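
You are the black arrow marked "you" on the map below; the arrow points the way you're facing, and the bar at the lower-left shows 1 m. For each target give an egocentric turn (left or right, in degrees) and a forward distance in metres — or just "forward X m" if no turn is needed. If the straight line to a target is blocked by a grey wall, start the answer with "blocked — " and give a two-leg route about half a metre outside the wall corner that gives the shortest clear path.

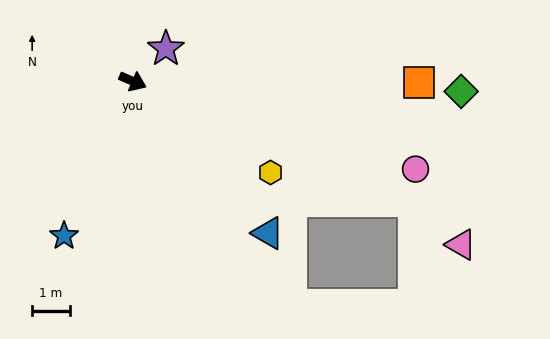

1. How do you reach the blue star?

turn right 91°, forward 4.5 m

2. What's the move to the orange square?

turn left 23°, forward 7.6 m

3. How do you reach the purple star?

turn left 68°, forward 1.2 m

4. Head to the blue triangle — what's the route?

turn right 25°, forward 5.4 m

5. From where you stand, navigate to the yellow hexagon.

turn right 10°, forward 4.4 m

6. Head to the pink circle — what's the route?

turn left 6°, forward 7.9 m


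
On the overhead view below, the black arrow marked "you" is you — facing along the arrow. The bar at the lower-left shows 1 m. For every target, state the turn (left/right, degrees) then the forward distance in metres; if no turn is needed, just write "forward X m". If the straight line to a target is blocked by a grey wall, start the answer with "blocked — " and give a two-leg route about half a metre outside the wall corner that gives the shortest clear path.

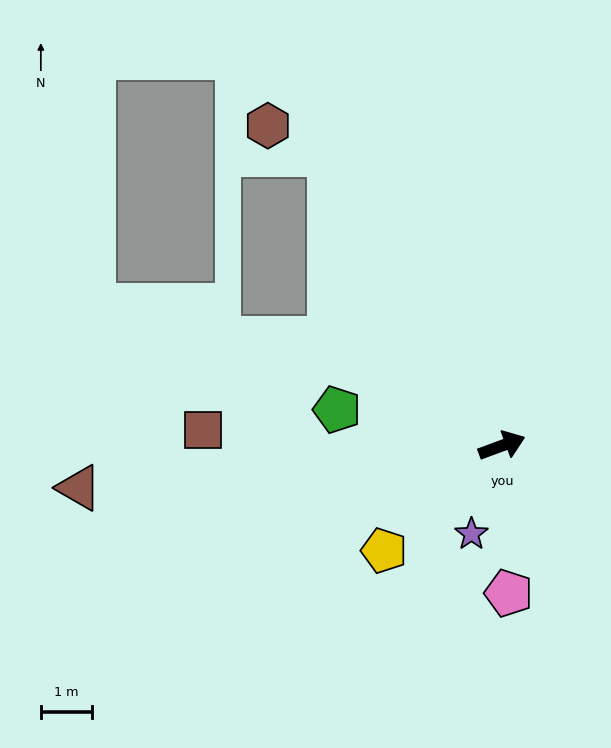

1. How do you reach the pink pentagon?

turn right 108°, forward 2.9 m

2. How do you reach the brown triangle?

turn left 165°, forward 8.3 m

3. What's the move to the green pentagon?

turn left 147°, forward 3.3 m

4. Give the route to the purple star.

turn right 129°, forward 1.8 m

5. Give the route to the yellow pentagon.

turn right 159°, forward 3.1 m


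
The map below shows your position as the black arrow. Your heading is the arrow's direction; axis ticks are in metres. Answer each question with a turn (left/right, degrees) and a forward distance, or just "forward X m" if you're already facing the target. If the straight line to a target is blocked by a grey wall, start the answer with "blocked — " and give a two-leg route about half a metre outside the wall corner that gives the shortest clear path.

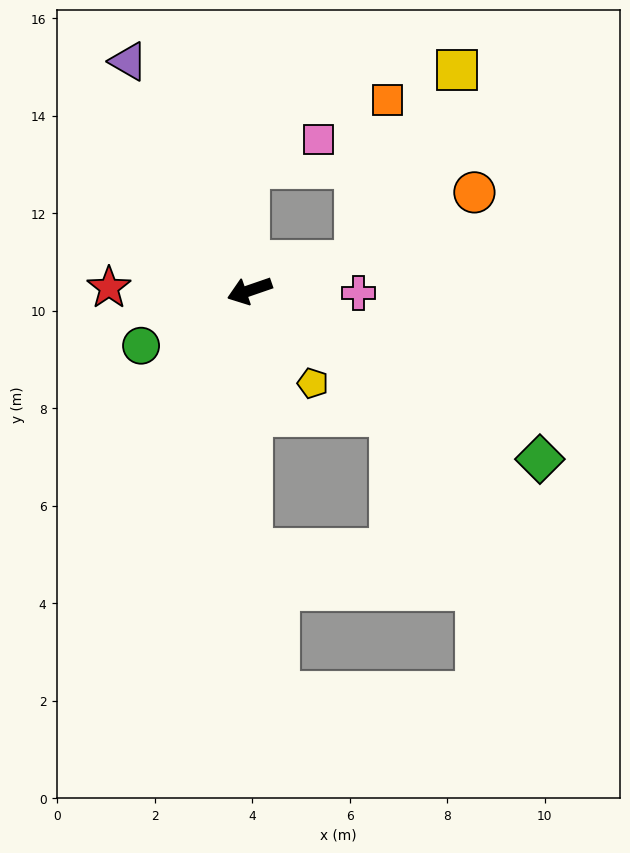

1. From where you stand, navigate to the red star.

turn right 20°, forward 2.9 m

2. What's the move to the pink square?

blocked — turn right 109°, forward 2.5 m, then turn right 68°, forward 1.5 m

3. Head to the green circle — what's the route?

turn left 8°, forward 2.5 m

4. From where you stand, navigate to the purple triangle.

turn right 81°, forward 5.3 m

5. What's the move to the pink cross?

turn left 160°, forward 2.2 m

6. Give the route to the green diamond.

turn left 131°, forward 6.9 m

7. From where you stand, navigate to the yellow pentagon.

turn left 105°, forward 2.3 m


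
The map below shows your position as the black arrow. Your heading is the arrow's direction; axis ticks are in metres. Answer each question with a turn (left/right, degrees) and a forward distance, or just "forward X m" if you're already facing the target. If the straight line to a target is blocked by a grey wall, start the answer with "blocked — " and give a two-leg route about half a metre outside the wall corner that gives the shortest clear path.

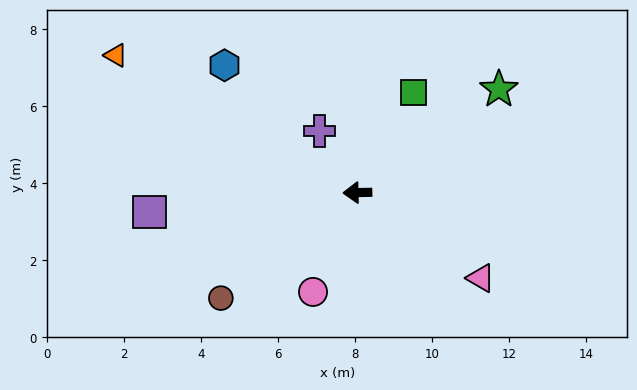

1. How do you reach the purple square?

turn left 4°, forward 5.4 m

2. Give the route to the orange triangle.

turn right 31°, forward 7.2 m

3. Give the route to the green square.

turn right 121°, forward 3.0 m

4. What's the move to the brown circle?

turn left 36°, forward 4.5 m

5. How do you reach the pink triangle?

turn left 144°, forward 3.9 m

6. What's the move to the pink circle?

turn left 65°, forward 2.8 m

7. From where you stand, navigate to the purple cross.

turn right 59°, forward 1.9 m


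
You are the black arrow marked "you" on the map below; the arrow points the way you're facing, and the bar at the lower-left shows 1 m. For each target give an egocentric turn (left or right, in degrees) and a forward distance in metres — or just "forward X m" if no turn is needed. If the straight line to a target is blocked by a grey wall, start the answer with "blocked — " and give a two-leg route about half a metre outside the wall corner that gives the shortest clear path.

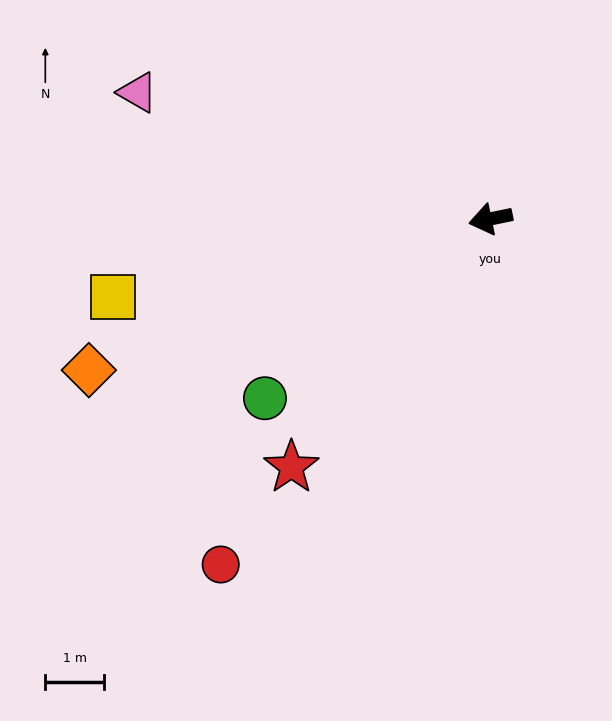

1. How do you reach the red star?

turn left 40°, forward 5.4 m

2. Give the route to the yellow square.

forward 6.5 m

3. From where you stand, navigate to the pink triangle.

turn right 31°, forward 6.4 m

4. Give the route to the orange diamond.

turn left 9°, forward 7.3 m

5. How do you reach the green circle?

turn left 27°, forward 4.9 m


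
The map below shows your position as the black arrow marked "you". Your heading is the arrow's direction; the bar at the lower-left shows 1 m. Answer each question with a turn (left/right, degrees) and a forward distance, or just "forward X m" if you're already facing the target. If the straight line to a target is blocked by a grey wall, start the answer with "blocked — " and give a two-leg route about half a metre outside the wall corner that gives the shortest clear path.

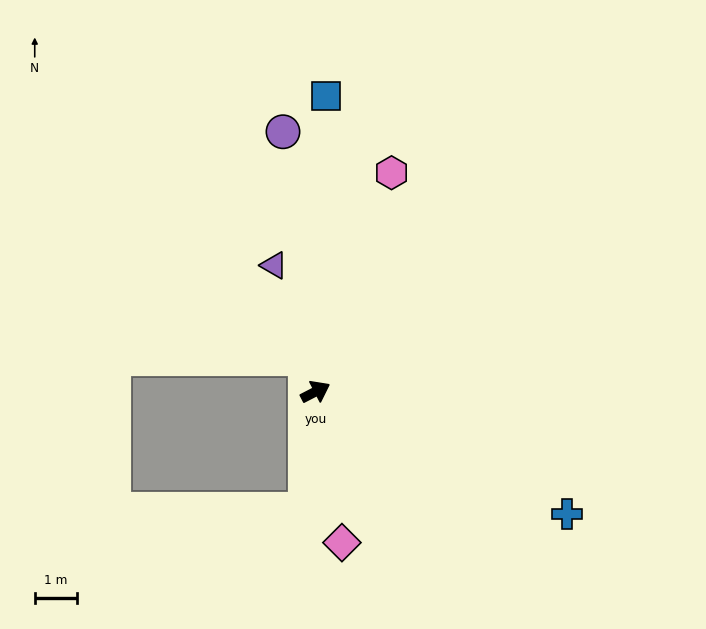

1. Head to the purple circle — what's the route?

turn left 70°, forward 6.3 m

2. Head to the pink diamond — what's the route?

turn right 107°, forward 3.7 m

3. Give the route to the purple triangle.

turn left 81°, forward 3.2 m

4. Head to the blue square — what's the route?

turn left 61°, forward 7.1 m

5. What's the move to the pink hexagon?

turn left 44°, forward 5.5 m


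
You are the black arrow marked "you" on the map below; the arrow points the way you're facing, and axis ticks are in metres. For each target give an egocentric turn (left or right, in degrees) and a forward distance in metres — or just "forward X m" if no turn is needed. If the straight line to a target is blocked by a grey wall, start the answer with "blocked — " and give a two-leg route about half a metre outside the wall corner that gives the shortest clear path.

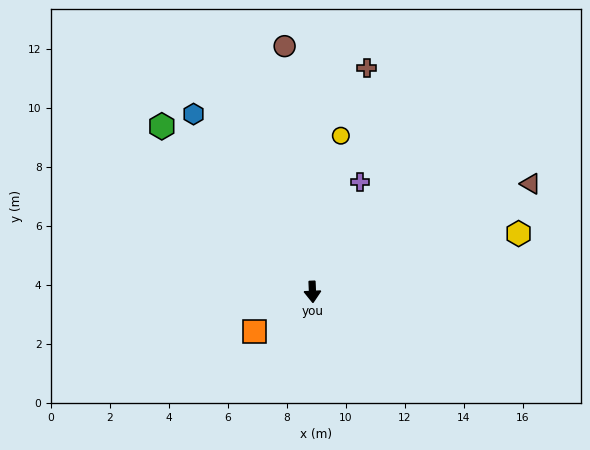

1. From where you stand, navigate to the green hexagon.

turn right 140°, forward 7.6 m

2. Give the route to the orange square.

turn right 58°, forward 2.4 m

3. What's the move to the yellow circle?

turn left 167°, forward 5.4 m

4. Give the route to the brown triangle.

turn left 114°, forward 8.2 m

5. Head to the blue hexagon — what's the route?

turn right 149°, forward 7.2 m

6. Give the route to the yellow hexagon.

turn left 103°, forward 7.3 m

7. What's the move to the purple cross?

turn left 154°, forward 4.1 m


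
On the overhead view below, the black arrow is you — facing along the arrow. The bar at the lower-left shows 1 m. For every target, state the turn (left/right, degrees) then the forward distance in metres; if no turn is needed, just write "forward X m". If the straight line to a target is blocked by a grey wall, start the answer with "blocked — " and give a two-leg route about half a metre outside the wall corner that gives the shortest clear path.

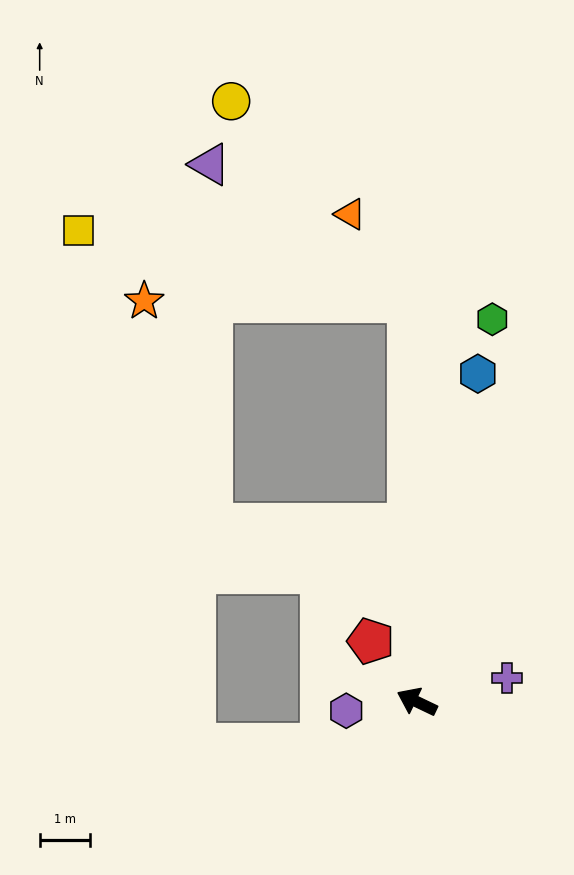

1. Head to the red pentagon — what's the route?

turn right 27°, forward 1.5 m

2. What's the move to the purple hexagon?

turn left 33°, forward 1.4 m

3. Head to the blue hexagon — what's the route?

turn right 75°, forward 6.6 m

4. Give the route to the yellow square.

blocked — turn right 63°, forward 7.9 m, then turn left 77°, forward 6.6 m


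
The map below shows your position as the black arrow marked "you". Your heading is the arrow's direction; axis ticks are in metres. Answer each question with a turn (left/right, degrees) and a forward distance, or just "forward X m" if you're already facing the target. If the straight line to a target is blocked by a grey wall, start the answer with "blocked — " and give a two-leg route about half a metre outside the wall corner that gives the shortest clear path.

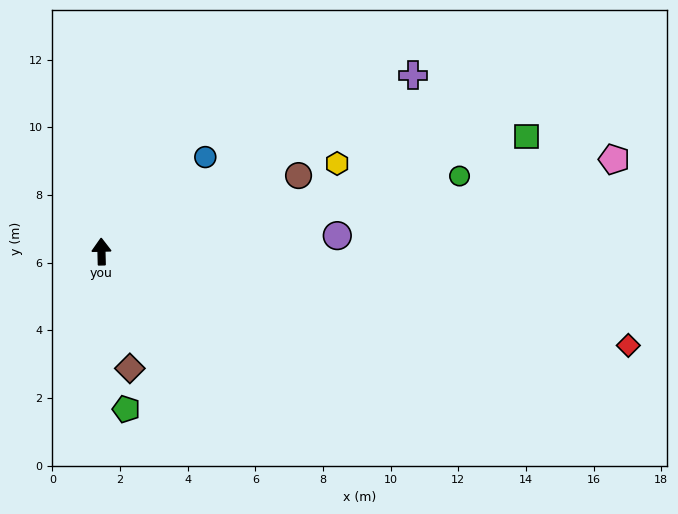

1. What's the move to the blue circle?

turn right 49°, forward 4.2 m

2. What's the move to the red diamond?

turn right 101°, forward 15.8 m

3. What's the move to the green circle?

turn right 79°, forward 10.8 m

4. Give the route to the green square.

turn right 76°, forward 13.0 m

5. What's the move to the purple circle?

turn right 87°, forward 7.0 m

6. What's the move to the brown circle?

turn right 70°, forward 6.2 m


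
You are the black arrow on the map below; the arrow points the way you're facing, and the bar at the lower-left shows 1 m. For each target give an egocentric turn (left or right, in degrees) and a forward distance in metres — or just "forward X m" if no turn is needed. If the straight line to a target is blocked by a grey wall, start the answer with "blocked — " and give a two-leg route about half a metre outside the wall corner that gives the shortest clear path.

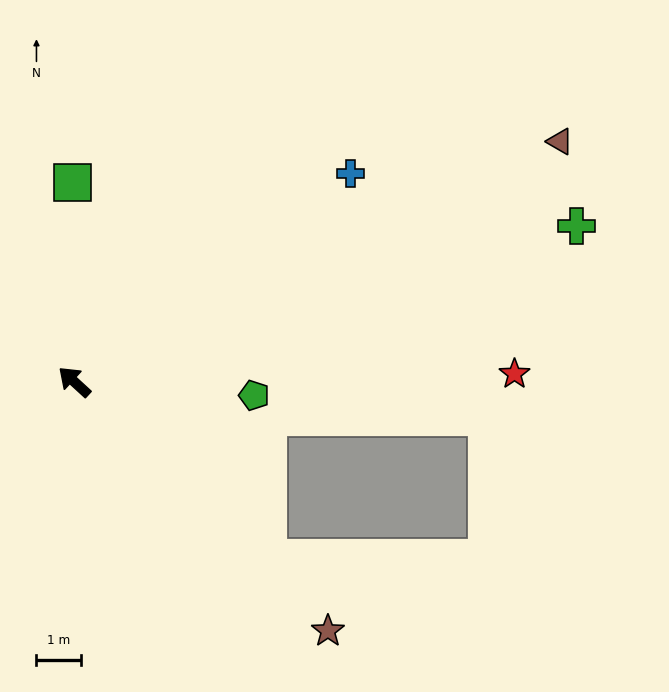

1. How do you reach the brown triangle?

turn right 111°, forward 12.1 m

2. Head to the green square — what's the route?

turn right 47°, forward 4.5 m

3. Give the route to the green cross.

turn right 120°, forward 11.7 m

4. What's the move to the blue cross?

turn right 100°, forward 7.7 m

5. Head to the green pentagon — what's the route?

turn right 142°, forward 4.0 m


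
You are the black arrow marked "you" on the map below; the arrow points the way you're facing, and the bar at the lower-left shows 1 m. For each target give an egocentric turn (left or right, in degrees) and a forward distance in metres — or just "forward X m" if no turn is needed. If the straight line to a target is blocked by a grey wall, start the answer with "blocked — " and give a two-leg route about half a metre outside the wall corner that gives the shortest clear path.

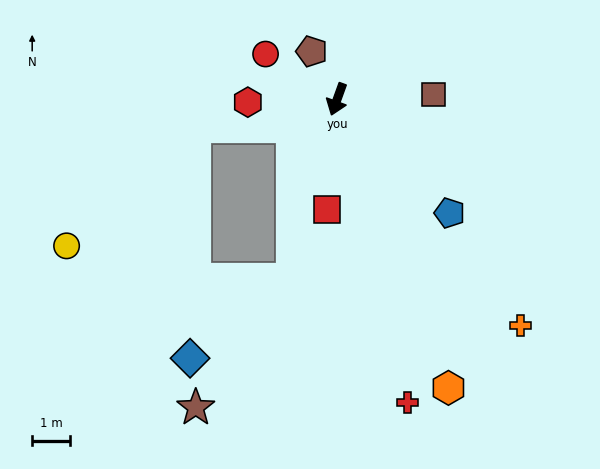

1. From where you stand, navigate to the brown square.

turn left 113°, forward 2.5 m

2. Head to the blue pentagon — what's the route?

turn left 65°, forward 4.2 m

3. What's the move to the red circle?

turn right 102°, forward 2.2 m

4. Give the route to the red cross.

turn left 33°, forward 8.2 m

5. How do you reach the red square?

turn left 15°, forward 2.9 m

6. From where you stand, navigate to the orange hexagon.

turn left 41°, forward 8.2 m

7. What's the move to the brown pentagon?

turn right 132°, forward 1.4 m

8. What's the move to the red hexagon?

turn right 68°, forward 2.4 m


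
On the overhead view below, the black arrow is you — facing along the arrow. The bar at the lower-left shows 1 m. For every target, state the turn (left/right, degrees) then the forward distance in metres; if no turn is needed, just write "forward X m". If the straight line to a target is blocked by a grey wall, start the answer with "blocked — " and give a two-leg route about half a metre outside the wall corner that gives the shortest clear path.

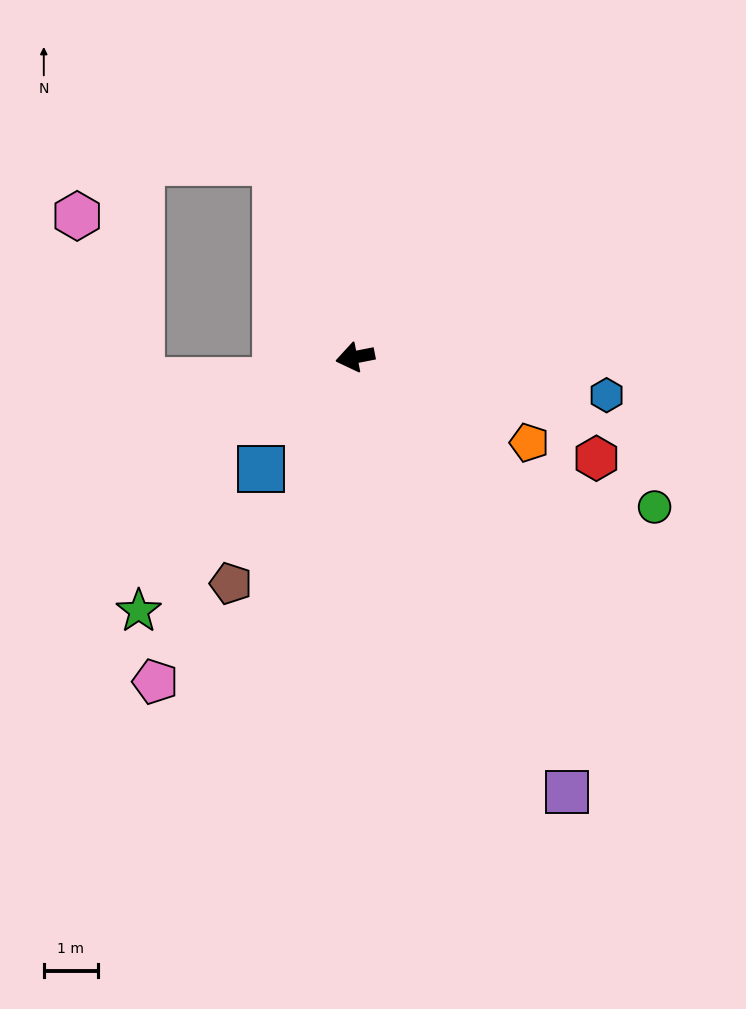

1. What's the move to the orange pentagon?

turn left 143°, forward 3.6 m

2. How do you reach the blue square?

turn left 39°, forward 2.7 m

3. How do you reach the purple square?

turn left 105°, forward 8.9 m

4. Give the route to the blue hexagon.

turn left 160°, forward 4.7 m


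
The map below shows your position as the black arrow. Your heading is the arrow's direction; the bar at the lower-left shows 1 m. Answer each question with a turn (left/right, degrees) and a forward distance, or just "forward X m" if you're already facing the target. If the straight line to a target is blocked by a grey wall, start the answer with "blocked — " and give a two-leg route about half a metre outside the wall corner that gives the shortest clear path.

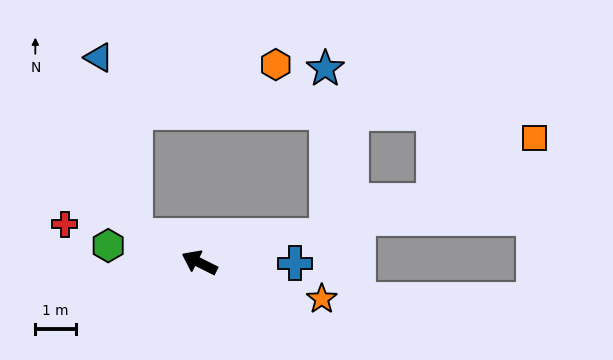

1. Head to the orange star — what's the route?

turn right 170°, forward 3.1 m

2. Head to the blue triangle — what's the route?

blocked — turn left 3°, forward 1.7 m, then turn right 55°, forward 4.5 m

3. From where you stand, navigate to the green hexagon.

turn left 16°, forward 2.3 m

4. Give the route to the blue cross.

turn right 154°, forward 2.4 m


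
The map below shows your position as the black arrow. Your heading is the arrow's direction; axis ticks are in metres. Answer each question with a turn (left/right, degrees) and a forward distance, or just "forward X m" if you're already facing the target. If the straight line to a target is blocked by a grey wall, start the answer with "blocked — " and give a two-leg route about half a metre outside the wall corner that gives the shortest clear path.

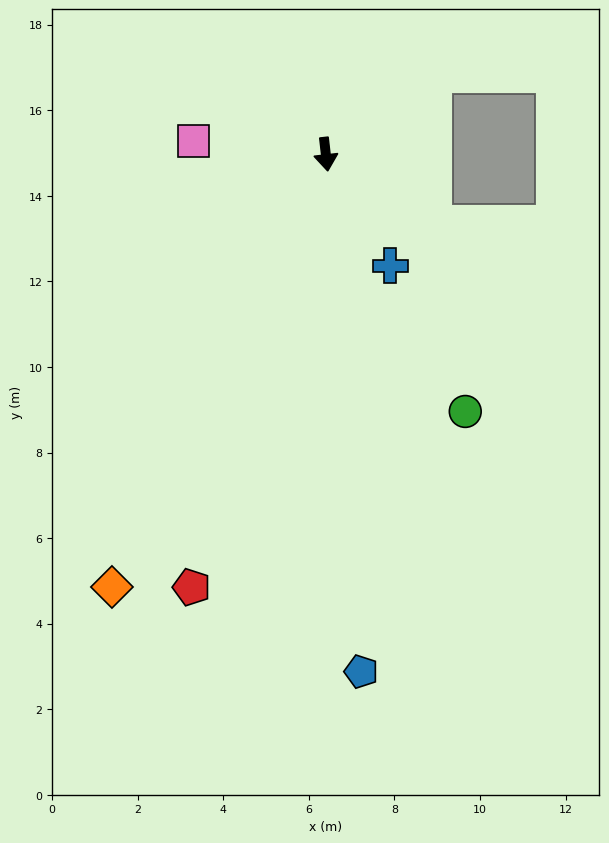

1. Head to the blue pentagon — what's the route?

turn right 3°, forward 12.1 m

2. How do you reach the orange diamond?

turn right 33°, forward 11.3 m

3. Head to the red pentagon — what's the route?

turn right 24°, forward 10.6 m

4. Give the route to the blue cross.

turn left 23°, forward 3.0 m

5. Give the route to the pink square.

turn right 102°, forward 3.1 m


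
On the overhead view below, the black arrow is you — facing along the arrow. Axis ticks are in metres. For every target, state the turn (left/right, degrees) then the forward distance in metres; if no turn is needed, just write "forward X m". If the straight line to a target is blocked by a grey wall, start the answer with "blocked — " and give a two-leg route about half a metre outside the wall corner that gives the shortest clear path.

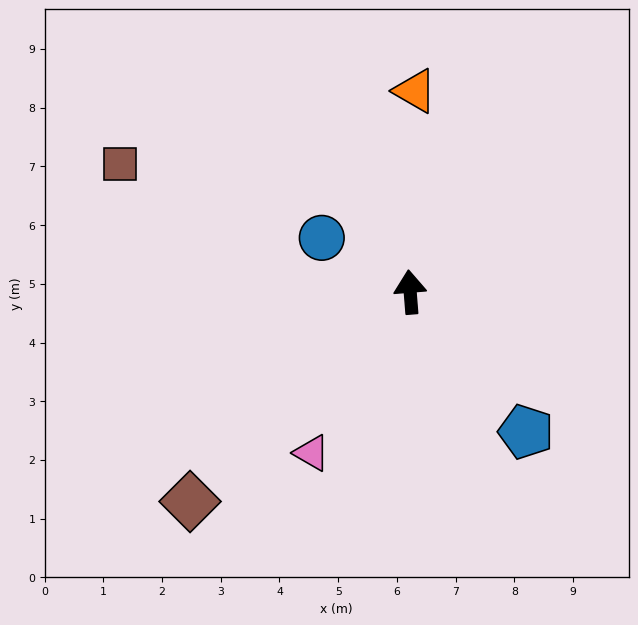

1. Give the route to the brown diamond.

turn left 129°, forward 5.2 m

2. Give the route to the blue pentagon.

turn right 145°, forward 3.1 m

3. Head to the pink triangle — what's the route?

turn left 144°, forward 3.2 m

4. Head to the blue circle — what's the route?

turn left 54°, forward 1.8 m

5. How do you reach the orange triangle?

turn right 6°, forward 3.4 m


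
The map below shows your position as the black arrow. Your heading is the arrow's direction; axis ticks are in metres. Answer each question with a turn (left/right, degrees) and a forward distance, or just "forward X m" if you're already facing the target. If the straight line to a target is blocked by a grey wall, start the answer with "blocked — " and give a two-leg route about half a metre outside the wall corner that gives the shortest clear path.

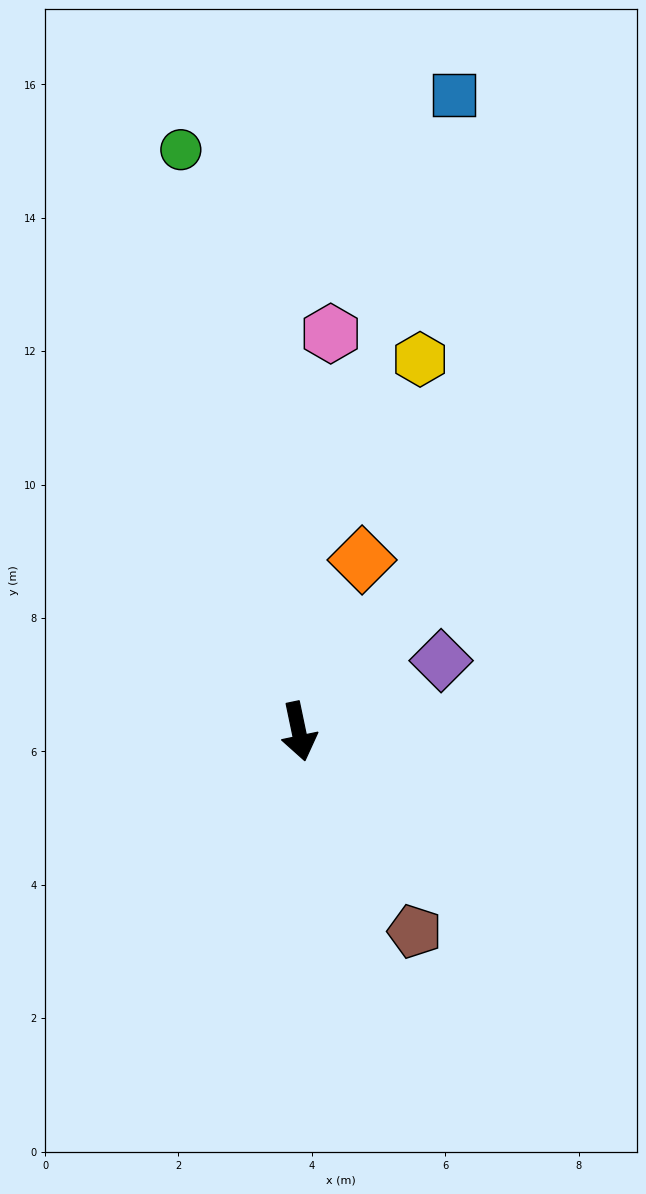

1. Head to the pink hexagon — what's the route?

turn left 164°, forward 6.0 m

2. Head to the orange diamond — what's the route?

turn left 148°, forward 2.7 m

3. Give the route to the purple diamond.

turn left 105°, forward 2.4 m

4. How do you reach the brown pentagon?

turn left 18°, forward 3.5 m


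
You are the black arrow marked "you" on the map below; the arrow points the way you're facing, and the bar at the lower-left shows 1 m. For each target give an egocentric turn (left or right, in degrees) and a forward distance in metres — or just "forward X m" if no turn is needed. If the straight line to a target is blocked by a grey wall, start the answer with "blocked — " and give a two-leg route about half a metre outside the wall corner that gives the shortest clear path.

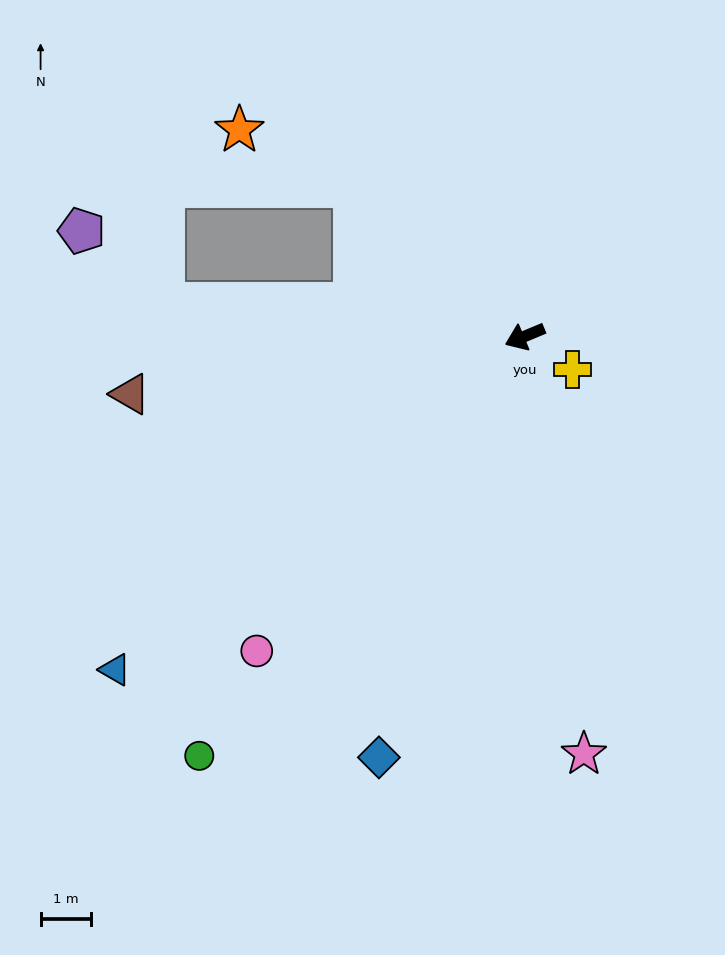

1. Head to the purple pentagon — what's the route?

blocked — turn right 28°, forward 7.3 m, then turn right 36°, forward 2.2 m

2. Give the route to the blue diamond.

turn left 48°, forward 8.9 m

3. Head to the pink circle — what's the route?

turn left 27°, forward 8.3 m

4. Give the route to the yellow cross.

turn left 122°, forward 1.2 m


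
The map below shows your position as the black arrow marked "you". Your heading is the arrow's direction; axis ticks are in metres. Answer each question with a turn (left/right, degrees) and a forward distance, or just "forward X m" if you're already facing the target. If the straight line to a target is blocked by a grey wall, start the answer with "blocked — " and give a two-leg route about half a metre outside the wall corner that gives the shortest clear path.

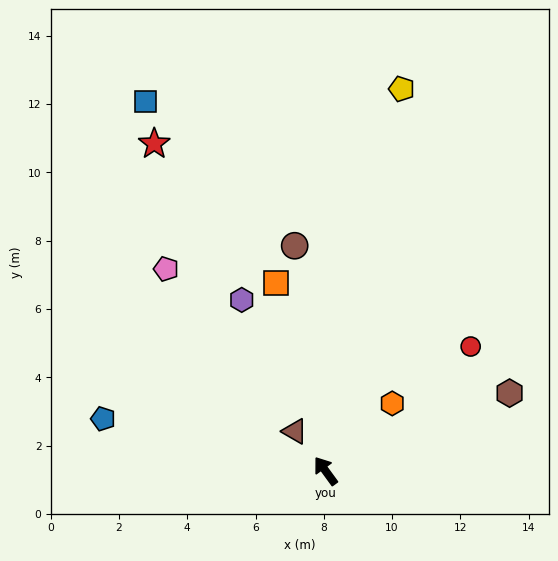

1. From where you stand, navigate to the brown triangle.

forward 1.5 m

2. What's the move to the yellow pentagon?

turn right 47°, forward 11.4 m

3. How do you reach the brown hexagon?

turn right 103°, forward 5.9 m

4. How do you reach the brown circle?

turn right 28°, forward 6.7 m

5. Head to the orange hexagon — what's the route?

turn right 81°, forward 2.8 m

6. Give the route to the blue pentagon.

turn left 41°, forward 6.7 m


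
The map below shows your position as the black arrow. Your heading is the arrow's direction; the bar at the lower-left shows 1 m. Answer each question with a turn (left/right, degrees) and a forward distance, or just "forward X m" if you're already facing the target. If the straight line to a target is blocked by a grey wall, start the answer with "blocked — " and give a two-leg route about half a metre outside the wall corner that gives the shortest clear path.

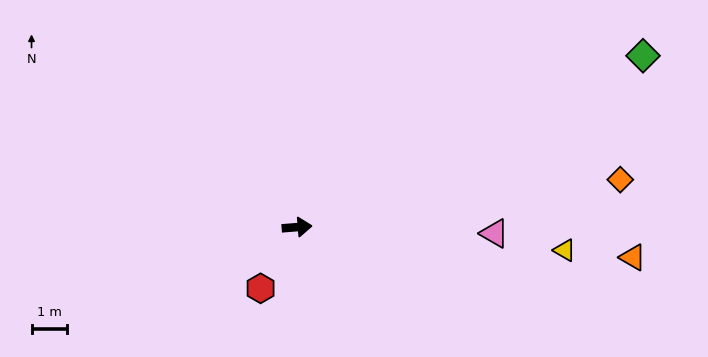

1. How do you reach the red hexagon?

turn right 125°, forward 2.0 m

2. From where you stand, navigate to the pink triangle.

turn right 6°, forward 5.6 m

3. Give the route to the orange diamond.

turn left 4°, forward 9.2 m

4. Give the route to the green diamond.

turn left 22°, forward 10.9 m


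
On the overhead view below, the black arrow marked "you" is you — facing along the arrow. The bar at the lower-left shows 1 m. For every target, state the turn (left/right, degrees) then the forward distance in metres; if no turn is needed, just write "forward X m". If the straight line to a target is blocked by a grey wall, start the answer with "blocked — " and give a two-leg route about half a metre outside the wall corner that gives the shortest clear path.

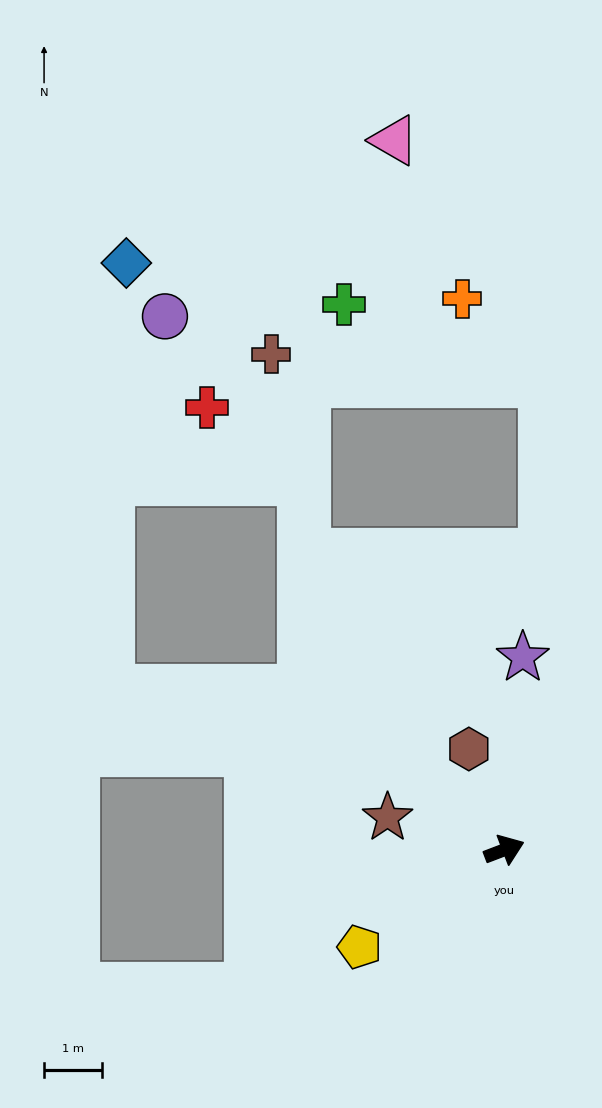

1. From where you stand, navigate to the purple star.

turn left 64°, forward 3.3 m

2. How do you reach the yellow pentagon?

turn right 167°, forward 3.0 m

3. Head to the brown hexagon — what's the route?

turn left 88°, forward 1.8 m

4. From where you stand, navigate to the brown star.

turn left 144°, forward 2.1 m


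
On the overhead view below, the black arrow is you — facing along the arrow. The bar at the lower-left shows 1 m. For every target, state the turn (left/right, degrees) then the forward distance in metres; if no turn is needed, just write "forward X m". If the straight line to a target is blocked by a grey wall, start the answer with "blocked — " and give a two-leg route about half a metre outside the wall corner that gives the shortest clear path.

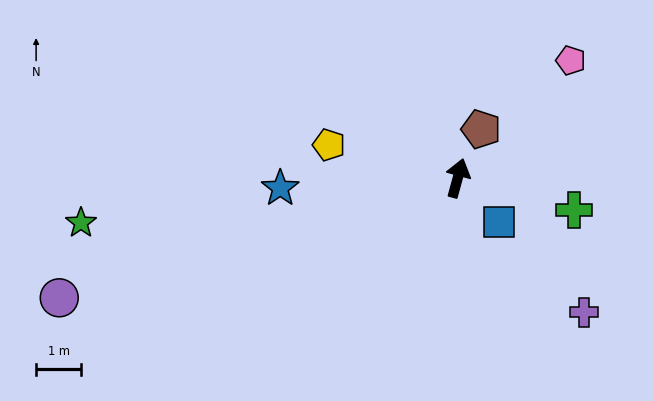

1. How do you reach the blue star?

turn left 109°, forward 4.0 m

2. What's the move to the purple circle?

turn left 122°, forward 9.3 m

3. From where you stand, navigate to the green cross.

turn right 90°, forward 2.7 m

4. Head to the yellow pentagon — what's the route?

turn left 91°, forward 3.0 m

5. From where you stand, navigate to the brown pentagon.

turn right 10°, forward 1.2 m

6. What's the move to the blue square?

turn right 122°, forward 1.3 m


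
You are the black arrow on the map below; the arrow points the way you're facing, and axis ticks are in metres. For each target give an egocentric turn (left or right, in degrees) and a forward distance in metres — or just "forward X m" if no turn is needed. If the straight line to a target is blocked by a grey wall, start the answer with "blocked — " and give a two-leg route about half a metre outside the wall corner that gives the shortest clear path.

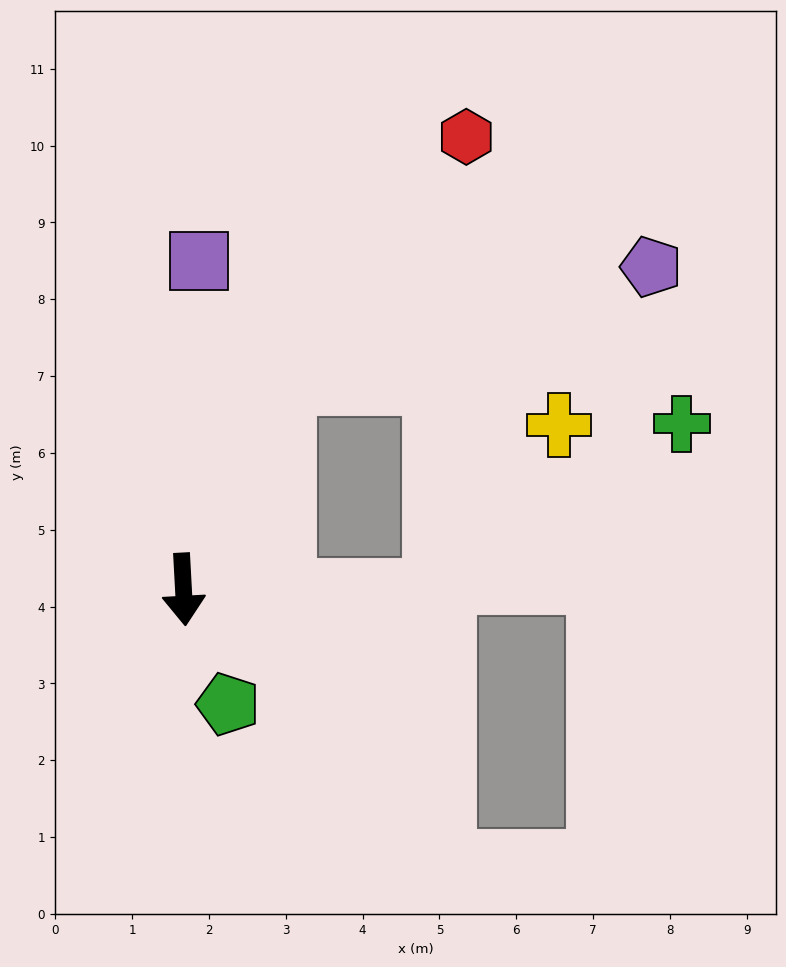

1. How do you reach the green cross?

blocked — turn left 86°, forward 3.3 m, then turn left 35°, forward 3.9 m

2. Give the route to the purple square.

turn left 174°, forward 4.3 m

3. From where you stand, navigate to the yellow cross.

blocked — turn left 86°, forward 3.3 m, then turn left 54°, forward 2.7 m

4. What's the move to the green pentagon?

turn left 18°, forward 1.6 m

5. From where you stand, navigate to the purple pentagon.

blocked — turn left 151°, forward 3.0 m, then turn right 47°, forward 5.0 m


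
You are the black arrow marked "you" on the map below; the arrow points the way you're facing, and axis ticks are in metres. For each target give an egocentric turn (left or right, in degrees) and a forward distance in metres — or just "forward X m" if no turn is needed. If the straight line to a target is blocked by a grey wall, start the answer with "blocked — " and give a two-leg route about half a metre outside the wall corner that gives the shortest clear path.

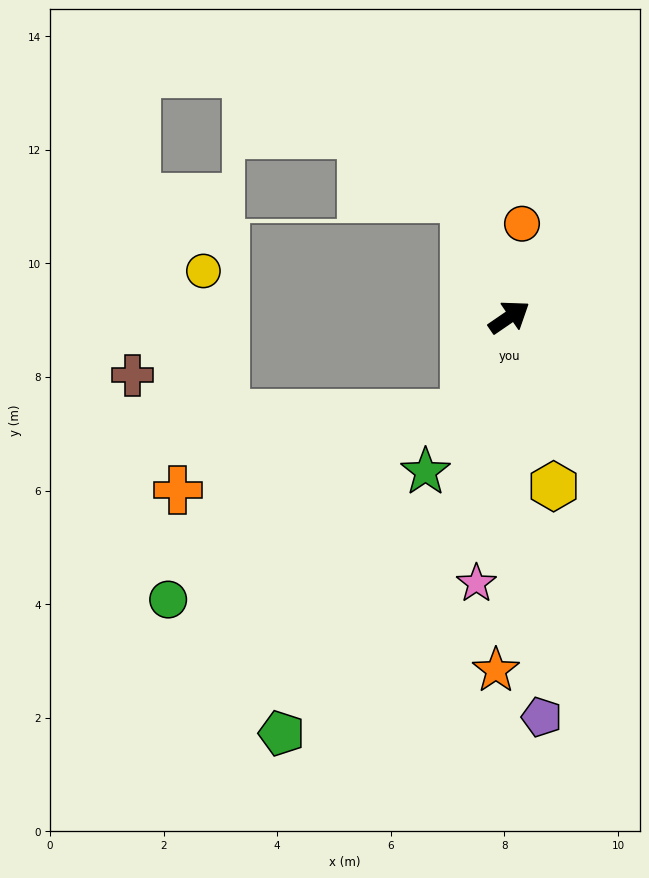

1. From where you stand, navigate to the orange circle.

turn left 48°, forward 1.7 m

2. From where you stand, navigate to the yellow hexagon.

turn right 110°, forward 3.1 m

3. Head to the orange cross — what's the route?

blocked — turn right 149°, forward 1.9 m, then turn right 51°, forward 5.2 m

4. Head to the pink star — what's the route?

turn right 131°, forward 4.7 m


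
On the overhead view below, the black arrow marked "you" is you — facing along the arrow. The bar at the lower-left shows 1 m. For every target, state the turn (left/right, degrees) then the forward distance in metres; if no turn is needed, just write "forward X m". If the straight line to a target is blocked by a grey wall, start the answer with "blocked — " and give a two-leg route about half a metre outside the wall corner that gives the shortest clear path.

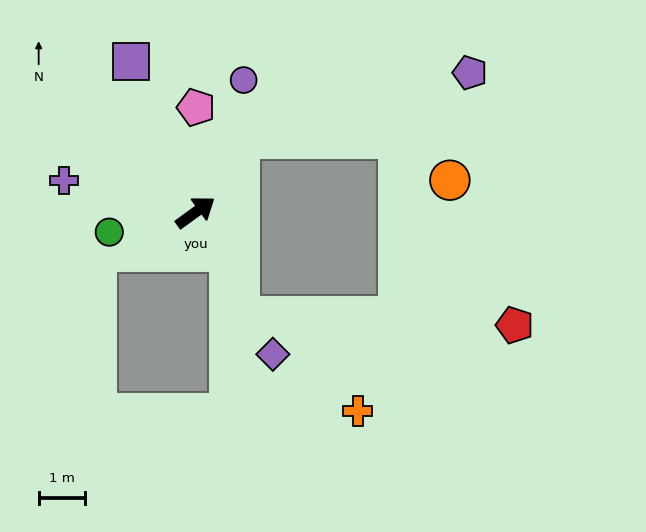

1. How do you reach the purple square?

turn left 77°, forward 3.5 m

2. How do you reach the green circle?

turn left 157°, forward 1.9 m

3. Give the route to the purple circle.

turn left 34°, forward 3.0 m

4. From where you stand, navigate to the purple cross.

turn left 130°, forward 2.9 m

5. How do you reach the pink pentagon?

turn left 54°, forward 2.2 m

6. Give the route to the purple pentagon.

blocked — turn left 23°, forward 1.8 m, then turn right 43°, forward 5.1 m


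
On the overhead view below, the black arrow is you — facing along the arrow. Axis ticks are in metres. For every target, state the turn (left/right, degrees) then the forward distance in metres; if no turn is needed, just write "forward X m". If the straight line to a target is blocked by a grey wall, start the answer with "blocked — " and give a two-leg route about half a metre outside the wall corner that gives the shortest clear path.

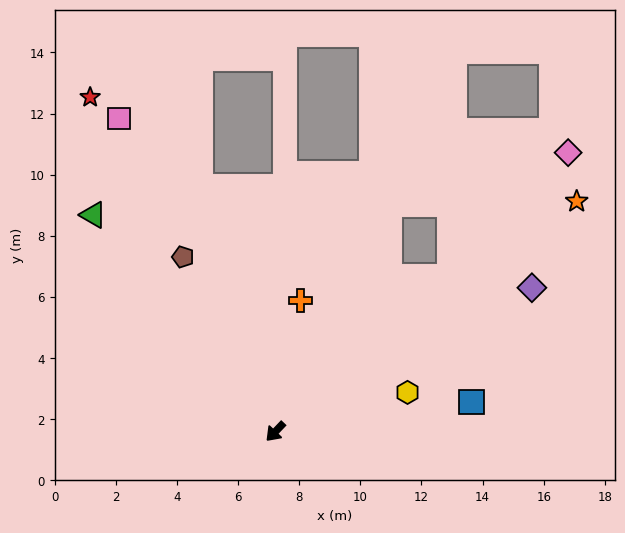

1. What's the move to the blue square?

turn left 142°, forward 6.5 m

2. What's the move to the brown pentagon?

turn right 109°, forward 6.5 m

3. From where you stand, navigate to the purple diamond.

turn left 163°, forward 9.6 m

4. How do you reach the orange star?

turn left 171°, forward 12.4 m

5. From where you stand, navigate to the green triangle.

turn right 96°, forward 9.3 m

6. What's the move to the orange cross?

turn right 147°, forward 4.4 m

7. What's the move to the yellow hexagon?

turn left 150°, forward 4.5 m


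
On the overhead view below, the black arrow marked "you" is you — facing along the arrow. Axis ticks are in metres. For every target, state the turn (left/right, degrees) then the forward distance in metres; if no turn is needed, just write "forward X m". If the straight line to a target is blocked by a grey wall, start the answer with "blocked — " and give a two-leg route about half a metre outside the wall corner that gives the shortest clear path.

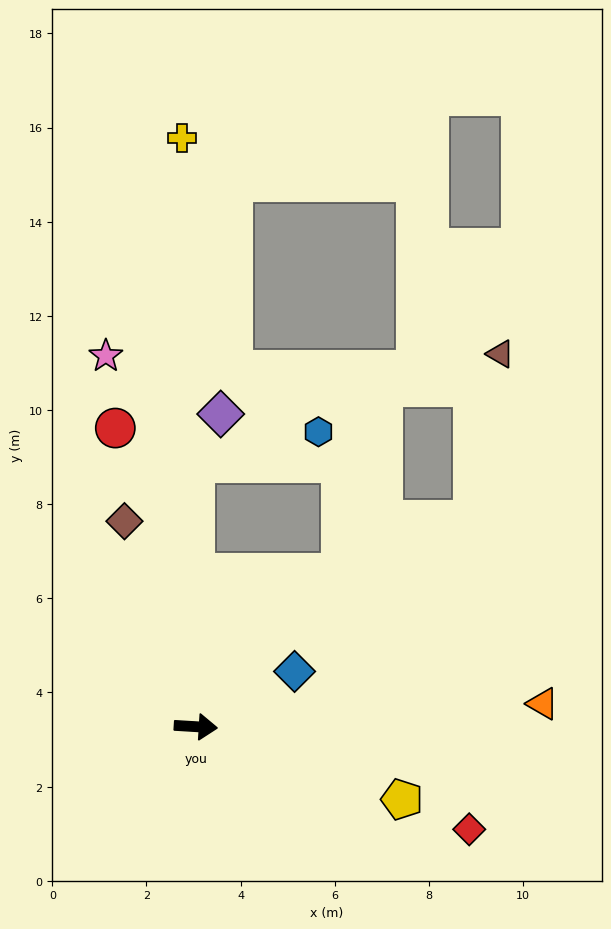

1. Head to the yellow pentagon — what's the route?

turn right 16°, forward 4.6 m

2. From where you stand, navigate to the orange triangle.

turn left 7°, forward 7.4 m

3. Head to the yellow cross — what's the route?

turn left 95°, forward 12.5 m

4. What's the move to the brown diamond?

turn left 113°, forward 4.6 m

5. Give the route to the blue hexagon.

blocked — turn left 94°, forward 5.6 m, then turn right 76°, forward 2.7 m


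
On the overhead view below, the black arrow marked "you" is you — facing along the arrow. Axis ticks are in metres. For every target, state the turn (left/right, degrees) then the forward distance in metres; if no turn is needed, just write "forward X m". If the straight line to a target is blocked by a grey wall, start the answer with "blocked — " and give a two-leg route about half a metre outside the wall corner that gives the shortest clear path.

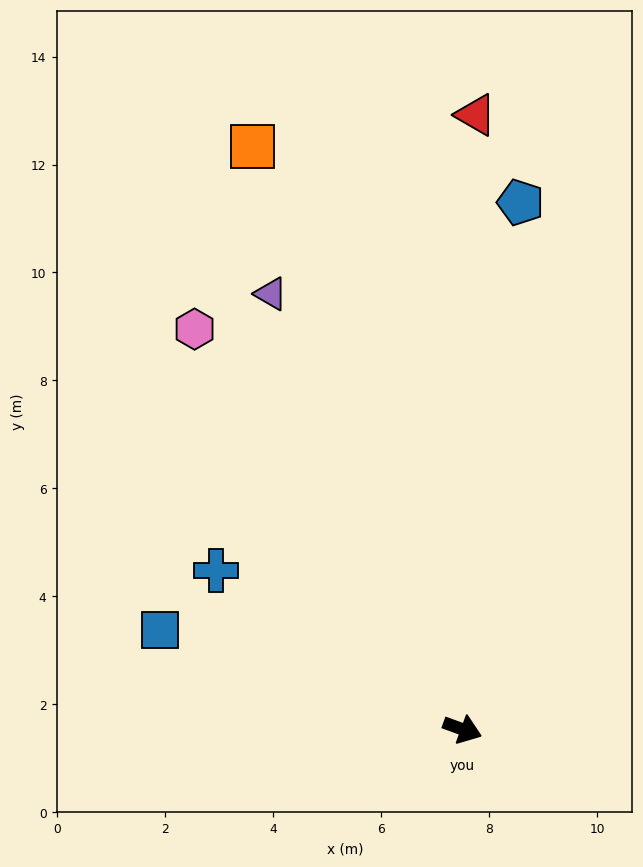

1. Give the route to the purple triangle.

turn left 134°, forward 8.8 m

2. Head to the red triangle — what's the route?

turn left 109°, forward 11.4 m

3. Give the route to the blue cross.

turn left 167°, forward 5.4 m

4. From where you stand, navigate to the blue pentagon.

turn left 104°, forward 9.8 m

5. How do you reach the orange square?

turn left 130°, forward 11.5 m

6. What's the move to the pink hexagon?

turn left 144°, forward 8.9 m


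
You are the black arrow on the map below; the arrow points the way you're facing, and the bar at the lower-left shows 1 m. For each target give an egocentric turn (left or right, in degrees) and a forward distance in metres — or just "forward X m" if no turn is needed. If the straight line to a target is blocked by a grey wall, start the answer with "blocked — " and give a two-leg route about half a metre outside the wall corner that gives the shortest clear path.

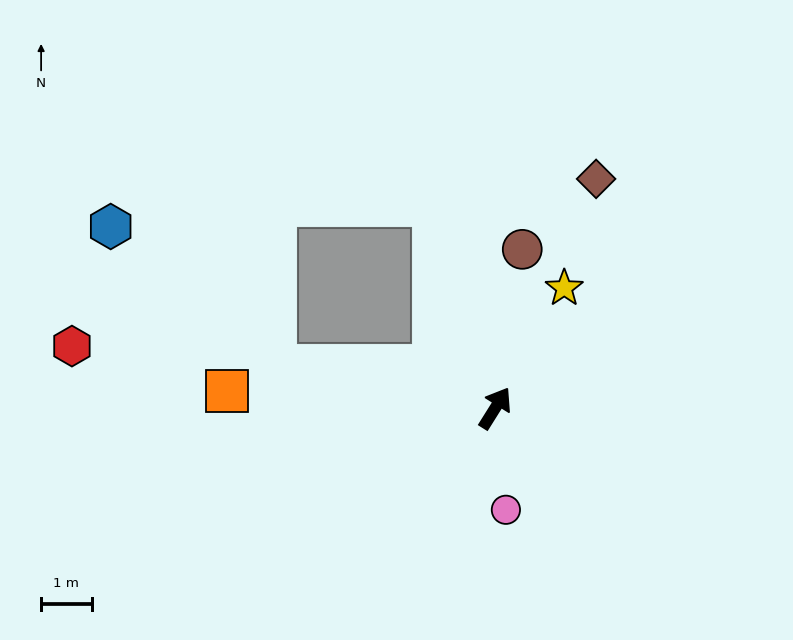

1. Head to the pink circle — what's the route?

turn right 142°, forward 2.0 m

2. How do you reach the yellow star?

turn left 2°, forward 2.7 m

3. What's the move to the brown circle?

turn left 22°, forward 3.2 m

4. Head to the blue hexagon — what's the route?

blocked — turn left 111°, forward 4.4 m, then turn right 29°, forward 4.3 m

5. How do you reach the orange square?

turn left 118°, forward 5.3 m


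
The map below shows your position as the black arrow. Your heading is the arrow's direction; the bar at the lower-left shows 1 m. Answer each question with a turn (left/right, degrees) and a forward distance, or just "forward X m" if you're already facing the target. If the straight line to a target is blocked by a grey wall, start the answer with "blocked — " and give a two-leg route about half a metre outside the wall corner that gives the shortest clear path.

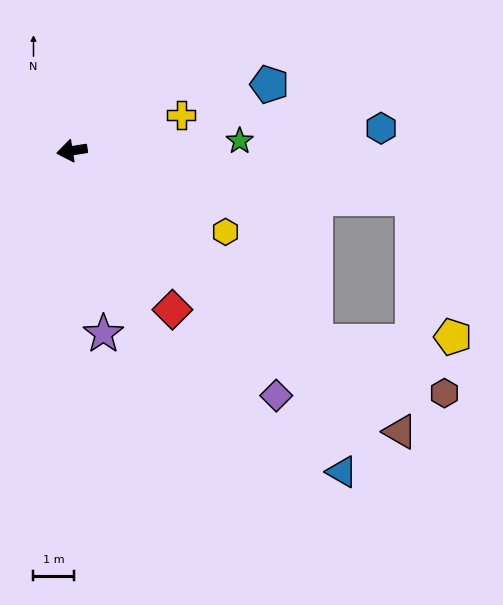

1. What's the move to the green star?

turn left 174°, forward 4.1 m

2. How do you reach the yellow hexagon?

turn left 143°, forward 4.3 m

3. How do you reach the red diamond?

turn left 113°, forward 4.6 m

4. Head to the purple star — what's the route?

turn left 91°, forward 4.5 m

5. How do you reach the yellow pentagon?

blocked — turn left 163°, forward 8.4 m, then turn right 66°, forward 3.5 m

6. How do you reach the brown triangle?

turn left 130°, forward 10.6 m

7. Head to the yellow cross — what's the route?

turn right 171°, forward 2.8 m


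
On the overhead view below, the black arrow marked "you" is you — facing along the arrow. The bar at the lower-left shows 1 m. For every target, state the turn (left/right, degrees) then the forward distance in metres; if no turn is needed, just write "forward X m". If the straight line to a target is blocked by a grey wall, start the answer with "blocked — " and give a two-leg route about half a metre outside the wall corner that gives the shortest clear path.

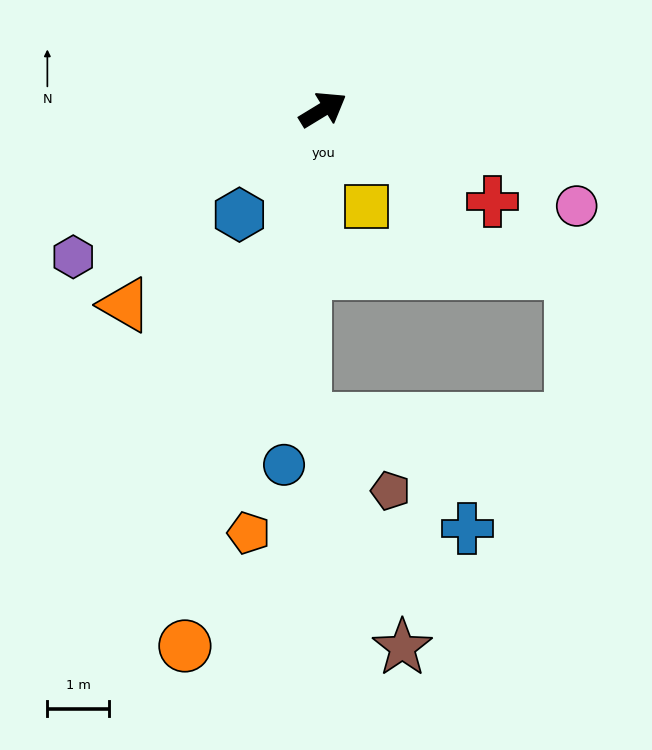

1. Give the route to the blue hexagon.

turn right 160°, forward 2.2 m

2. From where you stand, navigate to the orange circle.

turn right 136°, forward 9.0 m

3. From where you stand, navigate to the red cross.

turn right 60°, forward 3.1 m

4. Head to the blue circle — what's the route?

turn right 128°, forward 5.8 m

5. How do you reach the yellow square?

turn right 97°, forward 1.7 m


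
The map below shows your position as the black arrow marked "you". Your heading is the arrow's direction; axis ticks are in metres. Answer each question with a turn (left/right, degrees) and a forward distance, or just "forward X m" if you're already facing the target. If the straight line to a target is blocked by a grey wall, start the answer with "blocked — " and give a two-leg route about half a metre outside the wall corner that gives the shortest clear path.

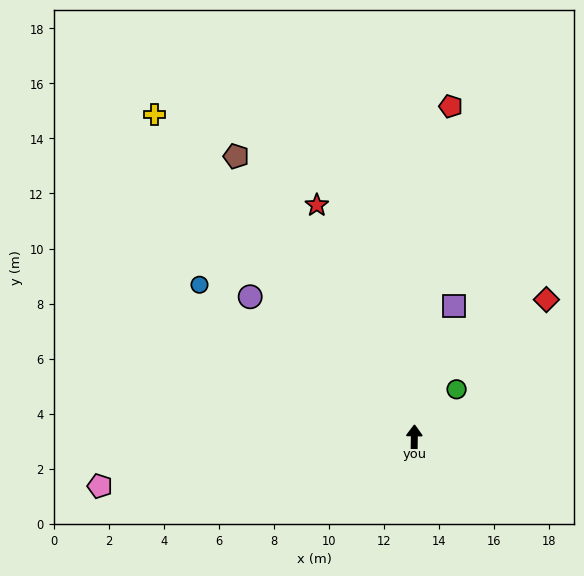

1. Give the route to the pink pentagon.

turn left 100°, forward 11.6 m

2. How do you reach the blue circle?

turn left 56°, forward 9.6 m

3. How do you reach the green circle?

turn right 41°, forward 2.3 m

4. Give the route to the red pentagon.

turn right 5°, forward 12.1 m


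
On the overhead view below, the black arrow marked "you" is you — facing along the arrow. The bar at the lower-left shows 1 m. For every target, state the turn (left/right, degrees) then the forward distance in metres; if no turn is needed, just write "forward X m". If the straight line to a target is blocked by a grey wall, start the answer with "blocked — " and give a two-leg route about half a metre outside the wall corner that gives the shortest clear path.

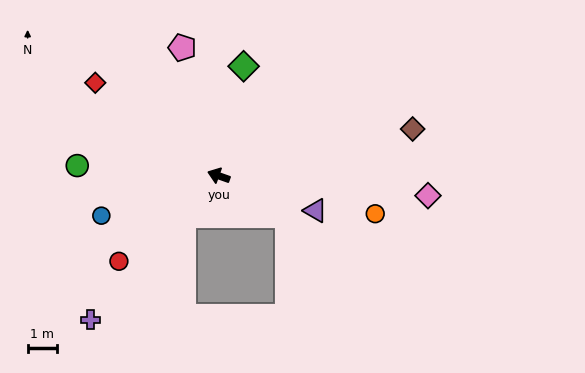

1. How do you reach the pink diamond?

turn right 166°, forward 7.2 m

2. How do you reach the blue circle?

turn left 38°, forward 4.2 m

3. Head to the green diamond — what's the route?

turn right 83°, forward 3.8 m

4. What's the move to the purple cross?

turn left 68°, forward 6.6 m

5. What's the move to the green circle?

turn left 15°, forward 4.8 m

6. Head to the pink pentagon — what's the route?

turn right 55°, forward 4.5 m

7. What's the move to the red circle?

turn left 60°, forward 4.5 m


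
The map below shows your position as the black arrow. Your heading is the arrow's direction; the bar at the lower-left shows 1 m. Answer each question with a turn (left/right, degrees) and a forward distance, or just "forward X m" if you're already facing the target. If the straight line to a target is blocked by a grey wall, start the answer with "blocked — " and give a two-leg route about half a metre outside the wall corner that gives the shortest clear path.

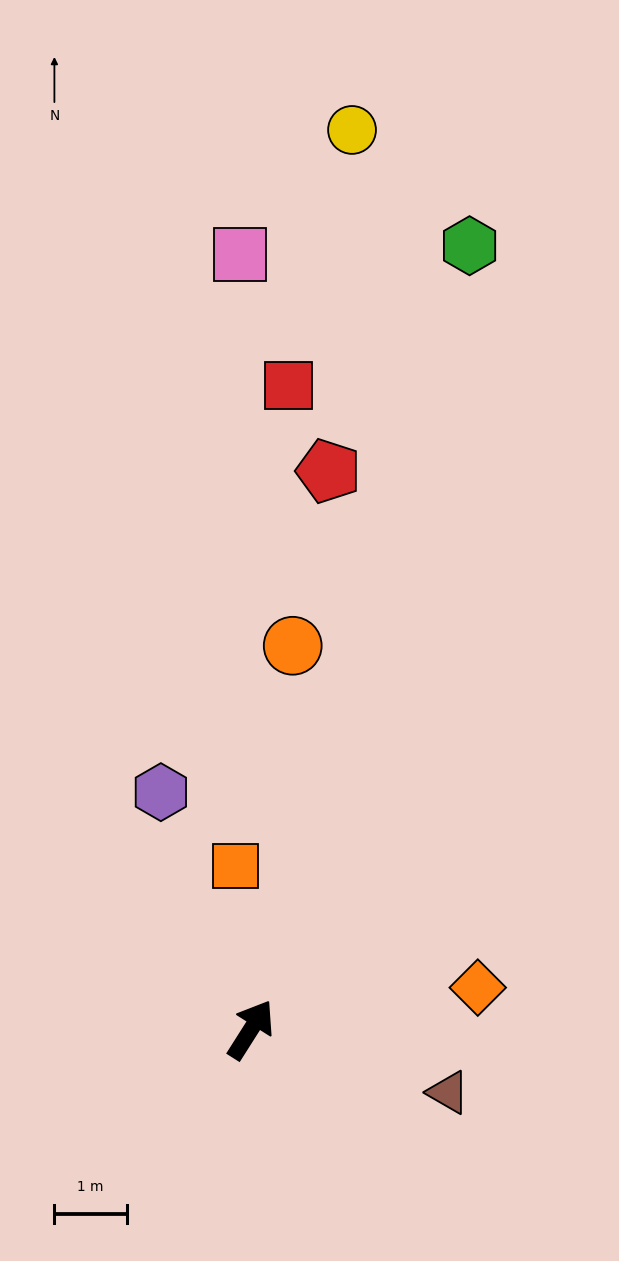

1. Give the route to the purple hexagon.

turn left 53°, forward 3.5 m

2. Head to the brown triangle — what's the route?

turn right 75°, forward 2.9 m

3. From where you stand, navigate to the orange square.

turn left 38°, forward 2.3 m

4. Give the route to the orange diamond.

turn right 47°, forward 3.2 m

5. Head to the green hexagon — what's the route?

turn left 17°, forward 11.2 m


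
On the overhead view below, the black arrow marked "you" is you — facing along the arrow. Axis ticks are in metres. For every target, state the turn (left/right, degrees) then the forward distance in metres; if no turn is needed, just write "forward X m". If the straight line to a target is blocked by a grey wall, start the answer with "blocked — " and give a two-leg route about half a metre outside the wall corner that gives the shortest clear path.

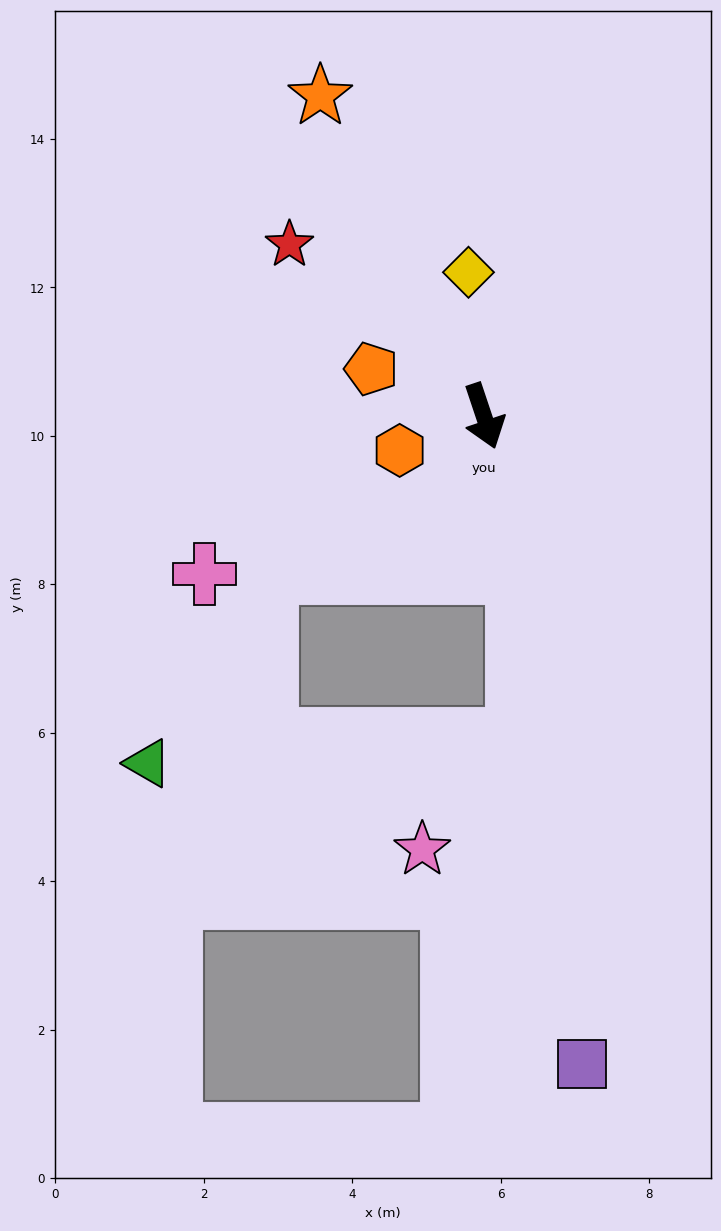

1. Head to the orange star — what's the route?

turn right 171°, forward 4.8 m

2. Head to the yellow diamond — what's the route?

turn left 168°, forward 1.9 m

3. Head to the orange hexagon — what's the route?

turn right 86°, forward 1.2 m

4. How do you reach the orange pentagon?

turn right 131°, forward 1.6 m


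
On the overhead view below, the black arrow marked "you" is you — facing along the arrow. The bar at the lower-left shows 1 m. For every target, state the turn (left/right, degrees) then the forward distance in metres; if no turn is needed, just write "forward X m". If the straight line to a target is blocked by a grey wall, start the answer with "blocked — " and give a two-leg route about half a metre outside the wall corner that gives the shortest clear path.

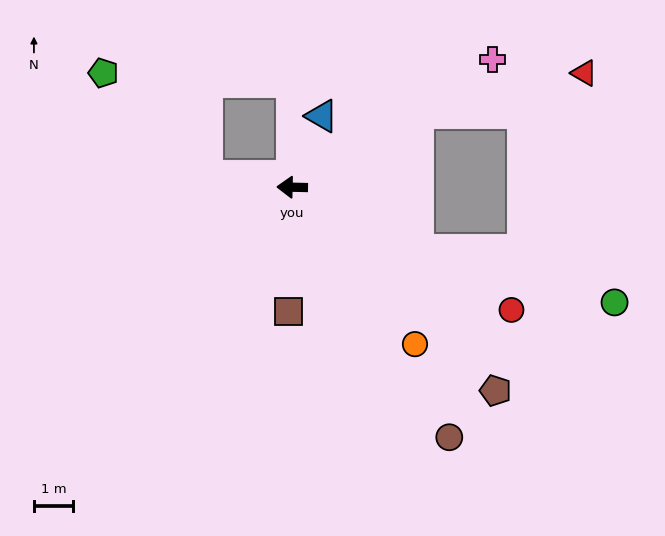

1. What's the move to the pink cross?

turn right 146°, forward 6.1 m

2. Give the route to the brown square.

turn left 90°, forward 3.2 m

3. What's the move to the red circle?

turn left 152°, forward 6.5 m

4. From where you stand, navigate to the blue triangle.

turn right 111°, forward 2.0 m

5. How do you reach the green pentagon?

blocked — turn right 6°, forward 2.2 m, then turn right 38°, forward 3.7 m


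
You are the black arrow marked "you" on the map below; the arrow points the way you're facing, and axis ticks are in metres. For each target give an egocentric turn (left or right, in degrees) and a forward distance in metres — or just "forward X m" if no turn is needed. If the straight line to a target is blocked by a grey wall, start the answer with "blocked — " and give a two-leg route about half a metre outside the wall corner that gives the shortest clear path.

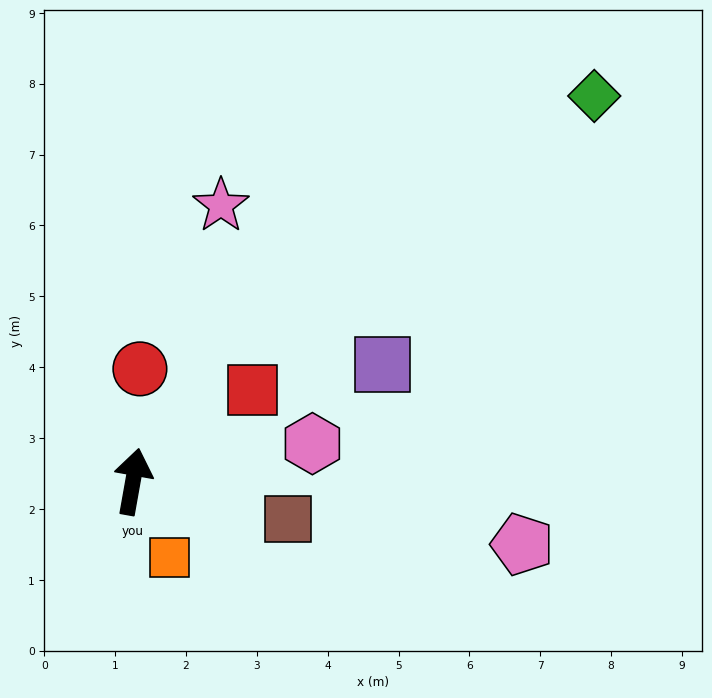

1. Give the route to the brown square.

turn right 93°, forward 2.3 m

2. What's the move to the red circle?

turn left 7°, forward 1.6 m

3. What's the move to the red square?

turn right 42°, forward 2.1 m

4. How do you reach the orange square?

turn right 144°, forward 1.2 m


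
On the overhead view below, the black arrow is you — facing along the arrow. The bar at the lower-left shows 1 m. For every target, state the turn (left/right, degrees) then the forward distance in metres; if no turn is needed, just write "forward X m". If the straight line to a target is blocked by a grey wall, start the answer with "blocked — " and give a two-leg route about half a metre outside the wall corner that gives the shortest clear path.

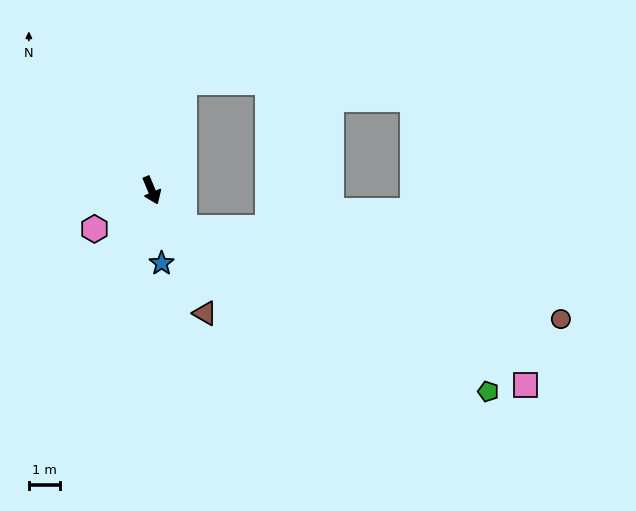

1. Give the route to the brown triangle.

forward 4.3 m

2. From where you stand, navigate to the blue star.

turn right 15°, forward 2.4 m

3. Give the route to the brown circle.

blocked — turn left 18°, forward 1.6 m, then turn left 36°, forward 12.6 m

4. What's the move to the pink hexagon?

turn right 79°, forward 2.2 m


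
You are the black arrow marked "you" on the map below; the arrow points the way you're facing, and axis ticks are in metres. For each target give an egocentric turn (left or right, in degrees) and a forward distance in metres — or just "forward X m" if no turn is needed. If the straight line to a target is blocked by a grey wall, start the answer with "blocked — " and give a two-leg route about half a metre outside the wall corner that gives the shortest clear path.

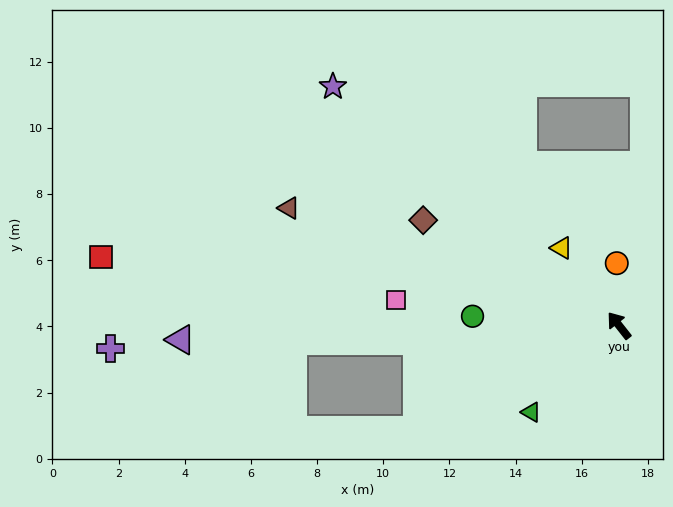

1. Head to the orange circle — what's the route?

turn right 36°, forward 1.9 m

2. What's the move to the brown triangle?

turn left 32°, forward 10.6 m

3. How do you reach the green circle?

turn left 48°, forward 4.4 m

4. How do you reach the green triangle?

turn left 96°, forward 3.7 m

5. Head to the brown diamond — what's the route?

turn left 24°, forward 6.7 m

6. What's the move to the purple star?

turn left 12°, forward 11.3 m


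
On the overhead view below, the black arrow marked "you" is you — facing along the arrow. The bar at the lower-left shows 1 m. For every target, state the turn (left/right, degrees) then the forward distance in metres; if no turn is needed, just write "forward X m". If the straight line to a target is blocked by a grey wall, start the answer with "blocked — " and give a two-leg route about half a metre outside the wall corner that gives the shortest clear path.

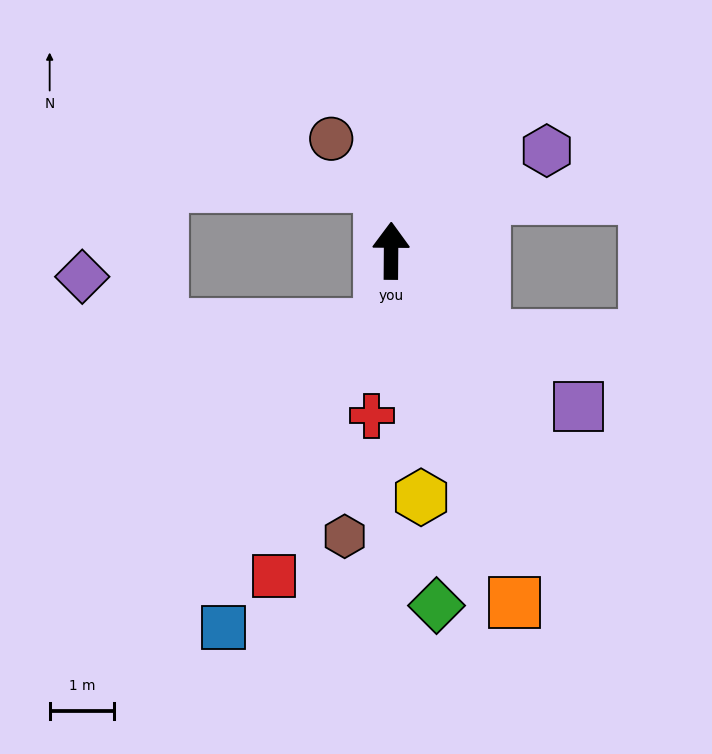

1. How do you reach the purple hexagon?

turn right 57°, forward 2.9 m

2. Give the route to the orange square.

turn right 160°, forward 5.8 m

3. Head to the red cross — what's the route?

turn left 174°, forward 2.6 m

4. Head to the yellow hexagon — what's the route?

turn right 173°, forward 3.8 m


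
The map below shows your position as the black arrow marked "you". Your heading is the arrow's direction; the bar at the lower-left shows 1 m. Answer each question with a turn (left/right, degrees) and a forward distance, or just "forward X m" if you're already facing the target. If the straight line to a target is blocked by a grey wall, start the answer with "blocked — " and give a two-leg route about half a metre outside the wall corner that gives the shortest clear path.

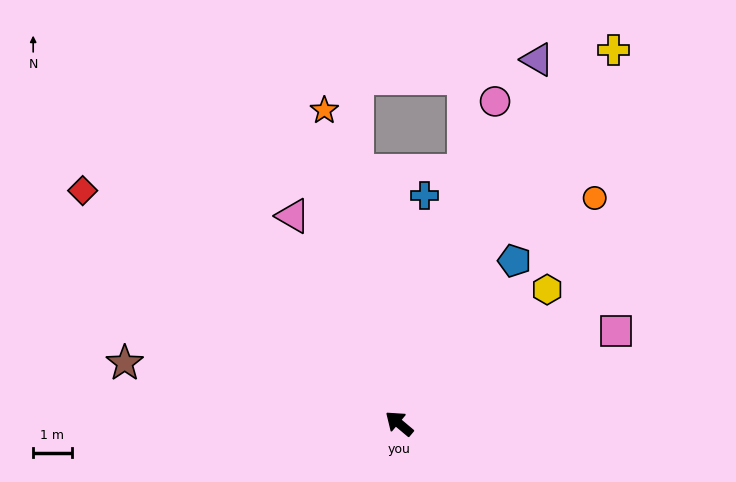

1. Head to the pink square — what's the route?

turn right 117°, forward 6.1 m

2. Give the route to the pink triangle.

turn right 23°, forward 6.0 m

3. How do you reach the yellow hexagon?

turn right 98°, forward 5.2 m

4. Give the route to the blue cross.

turn right 56°, forward 5.9 m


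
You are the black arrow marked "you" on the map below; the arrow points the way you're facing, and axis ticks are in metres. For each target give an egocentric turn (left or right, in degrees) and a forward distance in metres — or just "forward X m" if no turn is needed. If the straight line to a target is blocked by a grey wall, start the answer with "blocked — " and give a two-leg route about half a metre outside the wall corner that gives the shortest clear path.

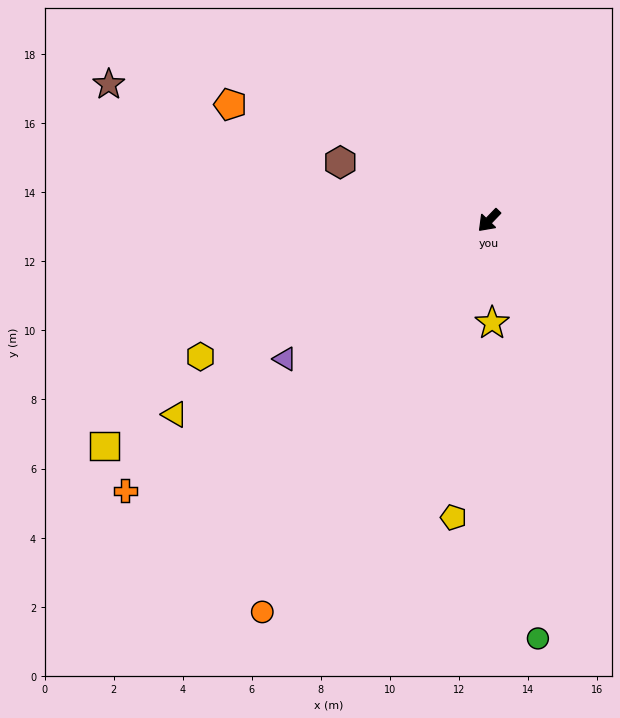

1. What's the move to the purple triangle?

turn right 12°, forward 7.1 m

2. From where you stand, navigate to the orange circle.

turn left 14°, forward 13.1 m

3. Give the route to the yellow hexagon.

turn right 21°, forward 9.2 m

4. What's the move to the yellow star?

turn left 46°, forward 3.0 m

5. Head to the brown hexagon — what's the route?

turn right 67°, forward 4.6 m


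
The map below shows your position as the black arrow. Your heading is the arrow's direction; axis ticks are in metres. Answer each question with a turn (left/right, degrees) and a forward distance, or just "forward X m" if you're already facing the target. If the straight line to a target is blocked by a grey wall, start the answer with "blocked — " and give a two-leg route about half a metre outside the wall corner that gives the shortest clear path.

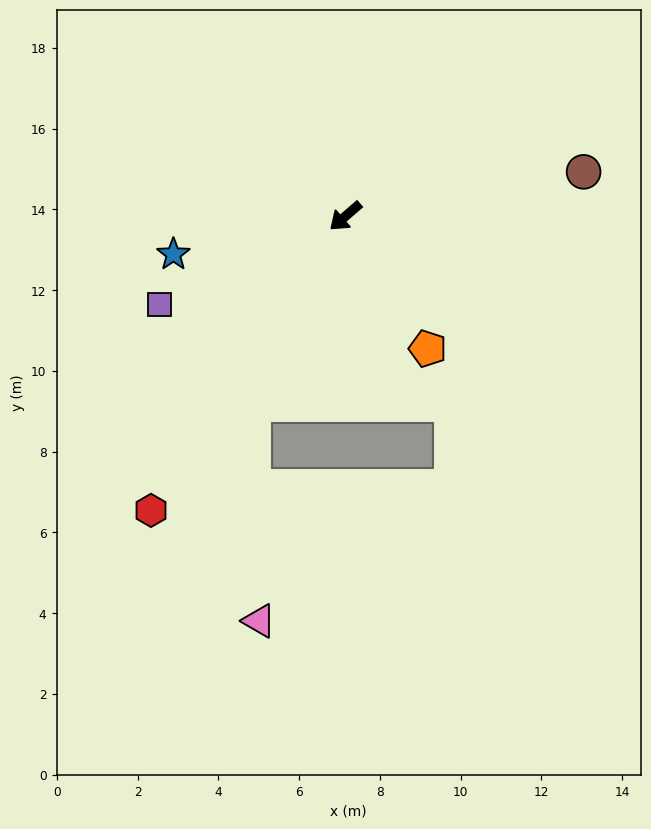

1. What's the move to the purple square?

turn right 15°, forward 5.1 m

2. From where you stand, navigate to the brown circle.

turn left 150°, forward 6.0 m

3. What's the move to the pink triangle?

blocked — turn left 23°, forward 5.2 m, then turn left 28°, forward 5.4 m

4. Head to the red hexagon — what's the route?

turn left 16°, forward 8.7 m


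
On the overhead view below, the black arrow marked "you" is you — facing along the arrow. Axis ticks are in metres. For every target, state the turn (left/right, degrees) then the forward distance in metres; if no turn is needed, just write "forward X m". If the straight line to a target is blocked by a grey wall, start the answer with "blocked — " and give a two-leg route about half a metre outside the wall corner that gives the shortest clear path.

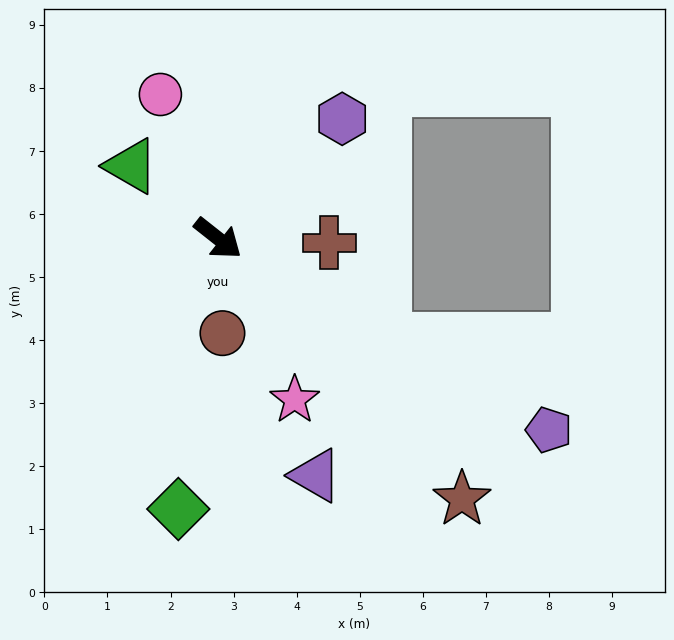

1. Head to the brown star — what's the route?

turn right 9°, forward 5.7 m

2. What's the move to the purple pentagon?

turn left 8°, forward 6.1 m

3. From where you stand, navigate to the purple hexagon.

turn left 82°, forward 2.7 m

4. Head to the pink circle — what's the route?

turn left 150°, forward 2.5 m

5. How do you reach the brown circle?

turn right 49°, forward 1.5 m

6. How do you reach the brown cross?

turn left 36°, forward 1.8 m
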